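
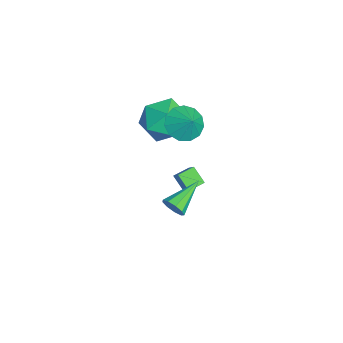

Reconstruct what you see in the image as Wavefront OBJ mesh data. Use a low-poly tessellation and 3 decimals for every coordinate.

v 1.217 1.129 0.063
v 1.556 1.199 0.541
v 0.103 2.331 0.677
v 1.672 1.454 0.252
v 1.575 1.558 -0.126
v 1.311 1.461 -0.416
v 1.003 1.208 -0.481
v 0.795 0.919 -0.291
v 0.785 0.728 0.064
v 0.977 0.724 0.419
v 1.281 0.91 0.607
v -1.703 1.911 2.973
v -0.992 1.612 2.489
v -1.077 2.209 3.707
v -1.064 2.101 2.352
v -1.34 2.529 2.412
v -1.73 2.761 2.65
v -2.112 2.723 2.991
v -2.364 2.427 3.325
v -2.406 1.967 3.548
v -2.224 1.489 3.588
v -1.878 1.145 3.432
v -1.475 1.044 3.131
v -1.145 1.218 2.78
v -3.754 1.653 -2.918
v -3.011 1.791 -2.091
v -4.088 2.392 -2.741
v -3.346 2.53 -1.914
v -3.154 2.07 -3.526
v -2.412 2.208 -2.699
v -3.489 2.809 -3.349
v -2.746 2.947 -2.522
v -4.694 0.887 1.572
v -4.158 1.622 2.415
v -2.982 0.838 0.525
v -2.446 1.573 1.368
v -2.747 0.407 1.665
v -3.806 0.437 2.312
v -3.334 2.023 0.628
v -4.393 2.053 1.275
v -3.318 2.325 1.832
v -2.955 1.326 2.472
v -4.185 1.134 0.468
v -3.822 0.135 1.108
f 2 1 4
f 2 4 3
f 4 1 5
f 4 5 3
f 5 1 6
f 5 6 3
f 6 1 7
f 6 7 3
f 7 1 8
f 7 8 3
f 8 1 9
f 8 9 3
f 9 1 10
f 9 10 3
f 10 1 11
f 10 11 3
f 11 1 2
f 11 2 3
f 13 12 15
f 13 15 14
f 15 12 16
f 15 16 14
f 16 12 17
f 16 17 14
f 17 12 18
f 17 18 14
f 18 12 19
f 18 19 14
f 19 12 20
f 19 20 14
f 20 12 21
f 20 21 14
f 21 12 22
f 21 22 14
f 22 12 23
f 22 23 14
f 23 12 24
f 23 24 14
f 24 12 13
f 24 13 14
f 26 28 25
f 29 26 25
f 25 28 27
f 27 29 25
f 26 32 28
f 30 26 29
f 30 32 26
f 28 32 27
f 31 29 27
f 27 32 31
f 31 30 29
f 32 30 31
f 33 44 38
f 33 38 34
f 33 34 40
f 33 40 43
f 33 43 44
f 34 38 42
f 38 44 37
f 44 43 35
f 43 40 39
f 40 34 41
f 36 42 37
f 36 37 35
f 36 35 39
f 36 39 41
f 36 41 42
f 37 42 38
f 35 37 44
f 39 35 43
f 41 39 40
f 42 41 34



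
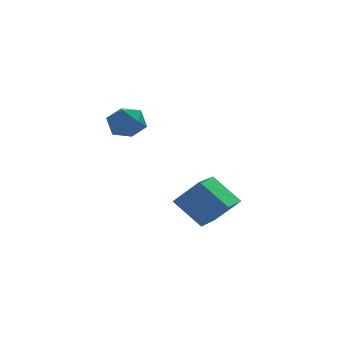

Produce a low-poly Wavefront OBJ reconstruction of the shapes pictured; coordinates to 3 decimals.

v -2.451 2.564 2.323
v -1.712 1.958 2.356
v -2.988 1.842 1.064
v -2.249 1.236 1.097
v -2.927 1.199 1.77
v -2.595 1.646 2.549
v -2.105 2.154 0.871
v -1.773 2.601 1.65
v -1.498 1.704 1.459
v -2.006 1.114 2.014
v -2.694 2.686 1.406
v -3.202 2.096 1.961
v -0.402 1.564 -3.052
v 0.709 1.234 -1.85
v 0.638 3.402 -3.508
v 1.748 3.072 -2.305
v 0.672 0.648 -4.295
v 1.782 0.318 -3.092
v 1.711 2.486 -4.75
v 2.822 2.156 -3.548
f 1 12 6
f 1 6 2
f 1 2 8
f 1 8 11
f 1 11 12
f 2 6 10
f 6 12 5
f 12 11 3
f 11 8 7
f 8 2 9
f 4 10 5
f 4 5 3
f 4 3 7
f 4 7 9
f 4 9 10
f 5 10 6
f 3 5 12
f 7 3 11
f 9 7 8
f 10 9 2
f 14 16 13
f 17 14 13
f 13 16 15
f 15 17 13
f 14 20 16
f 18 14 17
f 18 20 14
f 16 20 15
f 19 17 15
f 15 20 19
f 19 18 17
f 20 18 19



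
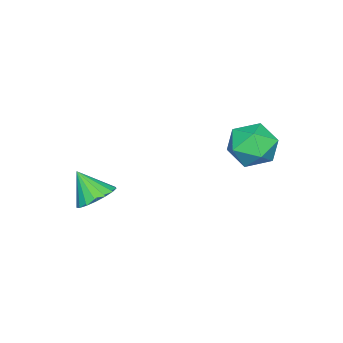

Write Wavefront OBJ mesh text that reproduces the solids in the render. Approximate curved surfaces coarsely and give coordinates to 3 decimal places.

v -3.121 4.716 -0.729
v -2.119 4.545 -1.102
v -3.561 3.075 -1.158
v -2.559 2.904 -1.531
v -2.727 3.028 -0.469
v -2.455 4.043 -0.203
v -3.225 3.577 -2.057
v -2.953 4.592 -1.791
v -2.183 3.841 -1.923
v -1.875 3.502 -0.941
v -3.805 4.118 -1.319
v -3.497 3.779 -0.337
v 1.018 -0.513 -3.176
v 1.626 -0.992 -3.528
v 0.962 -1.387 -2.084
v 1.832 -0.723 -3.302
v 1.852 -0.406 -3.048
v 1.68 -0.114 -2.823
v 1.357 0.087 -2.679
v 0.956 0.15 -2.649
v 0.57 0.062 -2.74
v 0.286 -0.159 -2.931
v 0.17 -0.46 -3.178
v 0.248 -0.774 -3.425
v 0.503 -1.028 -3.614
v 0.876 -1.164 -3.704
v 1.281 -1.151 -3.673
f 1 12 6
f 1 6 2
f 1 2 8
f 1 8 11
f 1 11 12
f 2 6 10
f 6 12 5
f 12 11 3
f 11 8 7
f 8 2 9
f 4 10 5
f 4 5 3
f 4 3 7
f 4 7 9
f 4 9 10
f 5 10 6
f 3 5 12
f 7 3 11
f 9 7 8
f 10 9 2
f 14 13 16
f 14 16 15
f 16 13 17
f 16 17 15
f 17 13 18
f 17 18 15
f 18 13 19
f 18 19 15
f 19 13 20
f 19 20 15
f 20 13 21
f 20 21 15
f 21 13 22
f 21 22 15
f 22 13 23
f 22 23 15
f 23 13 24
f 23 24 15
f 24 13 25
f 24 25 15
f 25 13 26
f 25 26 15
f 26 13 27
f 26 27 15
f 27 13 14
f 27 14 15



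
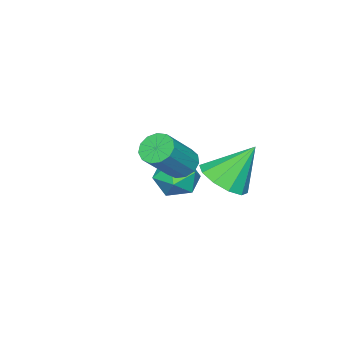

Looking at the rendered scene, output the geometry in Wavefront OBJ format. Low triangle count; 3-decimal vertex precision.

v 2.365 -1.172 0.58
v 2.773 -1.478 0.131
v 4.043 -1.693 1.43
v 3.635 -1.388 1.88
v 2.854 -1.104 0.113
v 4.125 -1.319 1.412
v 2.78 -0.752 0.244
v 4.051 -0.967 1.543
v 2.574 -0.533 0.482
v 3.845 -0.748 1.781
v 2.301 -0.517 0.751
v 3.572 -0.732 2.05
v 2.049 -0.709 0.966
v 3.32 -0.925 2.265
v 1.897 -1.049 1.058
v 3.168 -1.264 2.357
v 1.893 -1.427 0.999
v 3.164 -1.643 2.298
v 2.039 -1.725 0.807
v 3.31 -1.94 2.106
v 2.289 -1.847 0.543
v 3.559 -2.062 1.842
v 2.562 -1.755 0.291
v 3.833 -1.97 1.59
v -0.25 -0.995 -1.513
v 0.574 -0.327 -1.504
v -0.97 -0.125 0.053
v 0.101 -0.06 -1.87
v -0.506 -0.15 -2.1
v -1.015 -0.563 -2.105
v -1.232 -1.14 -1.884
v -1.073 -1.662 -1.521
v -0.6 -1.929 -1.155
v 0.007 -1.839 -0.925
v 0.516 -1.427 -0.92
v 0.732 -0.849 -1.141
v -1.588 -2.707 -2.585
v -0.679 -2.525 -2.927
v -1.081 -4.095 -1.973
v -0.172 -3.913 -2.315
v -0.54 -3.37 -1.576
v -0.853 -2.512 -1.954
v -0.907 -4.108 -2.946
v -1.22 -3.25 -3.324
v -0.258 -3.391 -3.15
v -0.031 -2.935 -2.303
v -1.729 -3.685 -2.597
v -1.502 -3.229 -1.75
f 2 1 5
f 2 5 3
f 3 5 6
f 3 6 4
f 5 1 7
f 5 7 6
f 6 7 8
f 6 8 4
f 7 1 9
f 7 9 8
f 8 9 10
f 8 10 4
f 9 1 11
f 9 11 10
f 10 11 12
f 10 12 4
f 11 1 13
f 11 13 12
f 12 13 14
f 12 14 4
f 13 1 15
f 13 15 14
f 14 15 16
f 14 16 4
f 15 1 17
f 15 17 16
f 16 17 18
f 16 18 4
f 17 1 19
f 17 19 18
f 18 19 20
f 18 20 4
f 19 1 21
f 19 21 20
f 20 21 22
f 20 22 4
f 21 1 23
f 21 23 22
f 22 23 24
f 22 24 4
f 23 1 2
f 23 2 24
f 24 2 3
f 24 3 4
f 26 25 28
f 26 28 27
f 28 25 29
f 28 29 27
f 29 25 30
f 29 30 27
f 30 25 31
f 30 31 27
f 31 25 32
f 31 32 27
f 32 25 33
f 32 33 27
f 33 25 34
f 33 34 27
f 34 25 35
f 34 35 27
f 35 25 36
f 35 36 27
f 36 25 26
f 36 26 27
f 37 48 42
f 37 42 38
f 37 38 44
f 37 44 47
f 37 47 48
f 38 42 46
f 42 48 41
f 48 47 39
f 47 44 43
f 44 38 45
f 40 46 41
f 40 41 39
f 40 39 43
f 40 43 45
f 40 45 46
f 41 46 42
f 39 41 48
f 43 39 47
f 45 43 44
f 46 45 38



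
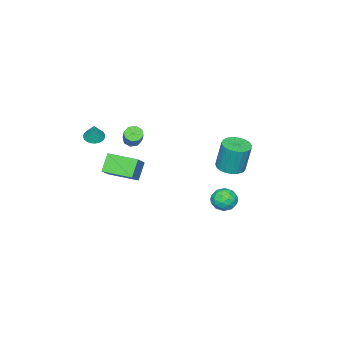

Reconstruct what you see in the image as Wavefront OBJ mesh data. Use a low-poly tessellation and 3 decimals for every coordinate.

v 2.438 -1.954 1.43
v 2.787 -1.833 1.05
v 3.791 -0.964 2.251
v 3.442 -1.086 2.63
v 2.497 -1.552 1.09
v 3.5 -0.683 2.29
v 2.172 -1.507 1.329
v 3.176 -0.638 2.529
v 2.003 -1.725 1.627
v 3.007 -0.856 2.828
v 2.089 -2.076 1.809
v 3.093 -1.207 3.01
v 2.38 -2.357 1.77
v 3.383 -1.488 2.97
v 2.704 -2.402 1.531
v 3.708 -1.533 2.731
v 2.873 -2.184 1.232
v 3.877 -1.315 2.433
v 0.859 3.398 0.417
v 1.266 2.702 0.564
v 1.208 3.045 2.35
v 0.801 3.742 2.203
v 1.52 2.926 0.529
v 1.463 3.27 2.315
v 1.66 3.233 0.474
v 1.602 3.576 2.261
v 1.661 3.568 0.41
v 1.604 3.911 2.196
v 1.524 3.873 0.347
v 1.466 4.216 2.133
v 1.271 4.097 0.296
v 1.214 4.44 2.082
v 0.947 4.2 0.266
v 0.89 4.543 2.052
v 0.608 4.164 0.262
v 0.551 4.507 2.048
v 0.313 3.996 0.285
v 0.255 4.339 2.071
v 0.111 3.724 0.33
v 0.054 4.068 2.117
v 0.039 3.397 0.391
v -0.018 3.74 2.177
v 0.109 3.069 0.456
v 0.051 3.412 2.242
v 0.308 2.799 0.514
v 0.251 3.142 2.301
v 0.602 2.632 0.556
v 0.545 2.975 2.342
v 0.941 2.598 0.573
v 0.884 2.941 2.36
v 3.155 -4.012 1.276
v 3.521 -4.487 1.287
v 3.545 -3.688 2.364
v 3.665 -4.313 1.183
v 3.722 -4.086 1.095
v 3.68 -3.847 1.038
v 3.547 -3.636 1.023
v 3.347 -3.49 1.051
v 3.113 -3.435 1.119
v 2.886 -3.479 1.214
v 2.706 -3.616 1.319
v 2.604 -3.821 1.417
v 2.596 -4.059 1.491
v 2.685 -4.289 1.528
v 2.856 -4.472 1.521
v 3.078 -4.574 1.472
v 3.313 -4.58 1.389
v -1.707 1.844 -3.706
v -1.307 2.08 -4.382
v -0.553 1.52 -3.138
v -0.153 1.756 -3.814
v -0.522 2.314 -3.339
v -1.235 2.515 -3.69
v -0.625 1.085 -3.83
v -1.338 1.286 -4.181
v -0.639 1.612 -4.459
v -0.575 2.371 -4.155
v -1.285 1.229 -3.365
v -1.221 1.988 -3.061
v -1.608 1.991 -4.094
v -0.252 1.609 -3.426
v -0.468 1.937 -3.147
v -0.233 2.076 -3.544
v -1.566 2.246 -3.688
v -1.331 2.385 -4.085
v -0.869 2.522 -3.472
v -0.529 1.215 -3.435
v -0.294 1.354 -3.832
v -1.627 1.524 -3.976
v -1.392 1.663 -4.373
v -0.991 1.078 -4.048
v -0.981 1.854 -4.536
v -0.302 1.663 -4.202
v -0.58 1.269 -4.212
v -0.999 1.387 -4.418
v -0.943 2.3 -4.358
v -0.264 2.11 -4.024
v -0.481 2.438 -3.745
v -0.9 2.556 -3.951
v -0.55 2.025 -4.403
v -1.596 1.49 -3.496
v -0.917 1.3 -3.162
v -0.96 1.044 -3.569
v -1.379 1.162 -3.775
v -1.558 1.937 -3.318
v -0.879 1.746 -2.984
v -0.861 2.213 -3.102
v -1.28 2.331 -3.308
v -1.31 1.575 -3.117
v 1.064 -4.266 -1.482
v 2.511 -3.61 -0.268
v 0.481 -2.627 -1.673
v 1.928 -1.971 -0.459
v 1.832 -4.109 -2.481
v 3.279 -3.453 -1.267
v 1.249 -2.47 -2.672
v 2.696 -1.814 -1.458
f 2 1 5
f 2 5 3
f 3 5 6
f 3 6 4
f 5 1 7
f 5 7 6
f 6 7 8
f 6 8 4
f 7 1 9
f 7 9 8
f 8 9 10
f 8 10 4
f 9 1 11
f 9 11 10
f 10 11 12
f 10 12 4
f 11 1 13
f 11 13 12
f 12 13 14
f 12 14 4
f 13 1 15
f 13 15 14
f 14 15 16
f 14 16 4
f 15 1 17
f 15 17 16
f 16 17 18
f 16 18 4
f 17 1 2
f 17 2 18
f 18 2 3
f 18 3 4
f 20 19 23
f 20 23 21
f 21 23 24
f 21 24 22
f 23 19 25
f 23 25 24
f 24 25 26
f 24 26 22
f 25 19 27
f 25 27 26
f 26 27 28
f 26 28 22
f 27 19 29
f 27 29 28
f 28 29 30
f 28 30 22
f 29 19 31
f 29 31 30
f 30 31 32
f 30 32 22
f 31 19 33
f 31 33 32
f 32 33 34
f 32 34 22
f 33 19 35
f 33 35 34
f 34 35 36
f 34 36 22
f 35 19 37
f 35 37 36
f 36 37 38
f 36 38 22
f 37 19 39
f 37 39 38
f 38 39 40
f 38 40 22
f 39 19 41
f 39 41 40
f 40 41 42
f 40 42 22
f 41 19 43
f 41 43 42
f 42 43 44
f 42 44 22
f 43 19 45
f 43 45 44
f 44 45 46
f 44 46 22
f 45 19 47
f 45 47 46
f 46 47 48
f 46 48 22
f 47 19 49
f 47 49 48
f 48 49 50
f 48 50 22
f 49 19 20
f 49 20 50
f 50 20 21
f 50 21 22
f 52 51 54
f 52 54 53
f 54 51 55
f 54 55 53
f 55 51 56
f 55 56 53
f 56 51 57
f 56 57 53
f 57 51 58
f 57 58 53
f 58 51 59
f 58 59 53
f 59 51 60
f 59 60 53
f 60 51 61
f 60 61 53
f 61 51 62
f 61 62 53
f 62 51 63
f 62 63 53
f 63 51 64
f 63 64 53
f 64 51 65
f 64 65 53
f 65 51 66
f 65 66 53
f 66 51 67
f 66 67 53
f 67 51 52
f 67 52 53
f 68 105 84
f 105 79 108
f 84 108 73
f 105 108 84
f 68 84 80
f 84 73 85
f 80 85 69
f 84 85 80
f 68 80 89
f 80 69 90
f 89 90 75
f 80 90 89
f 68 89 101
f 89 75 104
f 101 104 78
f 89 104 101
f 68 101 105
f 101 78 109
f 105 109 79
f 101 109 105
f 69 85 96
f 85 73 99
f 96 99 77
f 85 99 96
f 73 108 86
f 108 79 107
f 86 107 72
f 108 107 86
f 79 109 106
f 109 78 102
f 106 102 70
f 109 102 106
f 78 104 103
f 104 75 91
f 103 91 74
f 104 91 103
f 75 90 95
f 90 69 92
f 95 92 76
f 90 92 95
f 71 97 83
f 97 77 98
f 83 98 72
f 97 98 83
f 71 83 81
f 83 72 82
f 81 82 70
f 83 82 81
f 71 81 88
f 81 70 87
f 88 87 74
f 81 87 88
f 71 88 93
f 88 74 94
f 93 94 76
f 88 94 93
f 71 93 97
f 93 76 100
f 97 100 77
f 93 100 97
f 72 98 86
f 98 77 99
f 86 99 73
f 98 99 86
f 70 82 106
f 82 72 107
f 106 107 79
f 82 107 106
f 74 87 103
f 87 70 102
f 103 102 78
f 87 102 103
f 76 94 95
f 94 74 91
f 95 91 75
f 94 91 95
f 77 100 96
f 100 76 92
f 96 92 69
f 100 92 96
f 111 113 110
f 114 111 110
f 110 113 112
f 112 114 110
f 111 117 113
f 115 111 114
f 115 117 111
f 113 117 112
f 116 114 112
f 112 117 116
f 116 115 114
f 117 115 116



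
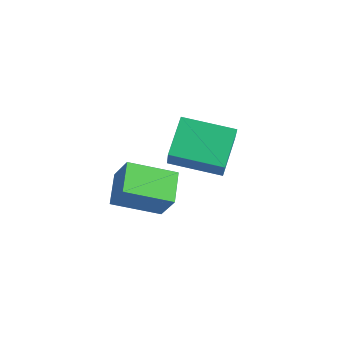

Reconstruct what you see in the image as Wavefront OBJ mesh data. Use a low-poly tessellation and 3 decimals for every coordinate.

v -1.324 0.915 -0.35
v -2.367 -0.434 0.285
v -2.137 1.787 0.167
v -3.18 0.439 0.802
v -0.62 0.901 0.778
v -1.663 -0.447 1.413
v -1.433 1.774 1.295
v -2.476 0.425 1.93
v 0.13 -0.032 4.248
v -0.523 1.078 5.111
v -0.486 0.458 3.151
v -1.14 1.568 4.014
v 1.58 1.072 3.926
v 0.926 2.182 4.789
v 0.963 1.562 2.829
v 0.31 2.672 3.692
f 2 4 1
f 5 2 1
f 1 4 3
f 3 5 1
f 2 8 4
f 6 2 5
f 6 8 2
f 4 8 3
f 7 5 3
f 3 8 7
f 7 6 5
f 8 6 7
f 10 12 9
f 13 10 9
f 9 12 11
f 11 13 9
f 10 16 12
f 14 10 13
f 14 16 10
f 12 16 11
f 15 13 11
f 11 16 15
f 15 14 13
f 16 14 15



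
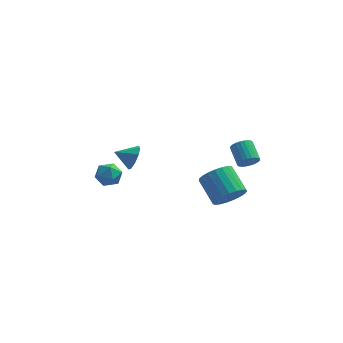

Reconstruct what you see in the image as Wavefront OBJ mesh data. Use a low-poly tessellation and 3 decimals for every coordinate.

v 3.637 1.161 2.1
v 4.158 1.17 2.454
v 3.704 2.169 3.094
v 3.183 2.159 2.74
v 4.223 1.318 2.269
v 3.769 2.317 2.909
v 4.199 1.443 2.058
v 3.745 2.441 2.699
v 4.089 1.524 1.854
v 3.636 2.522 2.494
v 3.91 1.55 1.687
v 3.457 2.548 2.327
v 3.69 1.517 1.583
v 3.237 2.515 2.223
v 3.462 1.429 1.557
v 3.008 2.428 2.198
v 3.26 1.301 1.615
v 2.807 2.3 2.255
v 3.116 1.151 1.746
v 2.662 2.15 2.386
v 3.051 1.003 1.931
v 2.597 2.002 2.571
v 3.075 0.879 2.141
v 2.621 1.877 2.782
v 3.184 0.798 2.346
v 2.731 1.796 2.986
v 3.363 0.772 2.513
v 2.91 1.77 3.153
v 3.583 0.805 2.617
v 3.13 1.803 3.257
v 3.812 0.892 2.642
v 3.358 1.891 3.283
v 4.013 1.02 2.585
v 3.56 2.019 3.225
v 2.768 -0.425 0.432
v 3.114 -0.836 1.263
v 2.278 0.354 2.2
v 1.932 0.765 1.368
v 3.408 -0.561 1.175
v 2.571 0.629 2.112
v 3.59 -0.262 0.959
v 2.754 0.928 1.896
v 3.631 0.009 0.651
v 2.794 1.199 1.588
v 3.522 0.204 0.306
v 2.685 1.394 1.242
v 3.283 0.291 -0.018
v 2.446 1.481 0.919
v 2.955 0.254 -0.264
v 2.119 1.444 0.673
v 2.595 0.1 -0.39
v 1.758 1.29 0.547
v 2.265 -0.145 -0.373
v 1.428 1.044 0.563
v 2.021 -0.439 -0.218
v 1.185 0.751 0.719
v 1.907 -0.73 0.05
v 1.071 0.46 0.987
v 1.942 -0.968 0.384
v 1.105 0.222 1.32
v 2.12 -1.113 0.726
v 1.283 0.077 1.663
v 2.41 -1.138 1.017
v 1.573 0.052 1.954
v 2.761 -1.04 1.207
v 1.925 0.15 2.144
v -4.464 2.408 0.387
v -3.706 2.748 0.353
v -4.134 1.572 -0.613
v -3.376 1.912 -0.647
v -3.596 1.453 0.009
v -3.8 1.969 0.627
v -4.04 2.351 -0.887
v -4.244 2.867 -0.269
v -3.444 2.713 -0.435
v -3.17 2.158 0.119
v -4.67 2.162 -0.379
v -4.396 1.607 0.175
v -2.663 3.379 0.442
v -2.362 2.909 1.07
v -3.737 3.301 0.898
v -2.341 3.465 1.213
v -2.471 3.981 0.995
v -2.69 4.215 0.518
v -2.897 4.057 0.005
v -2.994 3.582 -0.303
v -2.936 3.012 -0.263
v -2.75 2.613 0.107
v -2.524 2.573 0.633
f 2 1 5
f 2 5 3
f 3 5 6
f 3 6 4
f 5 1 7
f 5 7 6
f 6 7 8
f 6 8 4
f 7 1 9
f 7 9 8
f 8 9 10
f 8 10 4
f 9 1 11
f 9 11 10
f 10 11 12
f 10 12 4
f 11 1 13
f 11 13 12
f 12 13 14
f 12 14 4
f 13 1 15
f 13 15 14
f 14 15 16
f 14 16 4
f 15 1 17
f 15 17 16
f 16 17 18
f 16 18 4
f 17 1 19
f 17 19 18
f 18 19 20
f 18 20 4
f 19 1 21
f 19 21 20
f 20 21 22
f 20 22 4
f 21 1 23
f 21 23 22
f 22 23 24
f 22 24 4
f 23 1 25
f 23 25 24
f 24 25 26
f 24 26 4
f 25 1 27
f 25 27 26
f 26 27 28
f 26 28 4
f 27 1 29
f 27 29 28
f 28 29 30
f 28 30 4
f 29 1 31
f 29 31 30
f 30 31 32
f 30 32 4
f 31 1 33
f 31 33 32
f 32 33 34
f 32 34 4
f 33 1 2
f 33 2 34
f 34 2 3
f 34 3 4
f 36 35 39
f 36 39 37
f 37 39 40
f 37 40 38
f 39 35 41
f 39 41 40
f 40 41 42
f 40 42 38
f 41 35 43
f 41 43 42
f 42 43 44
f 42 44 38
f 43 35 45
f 43 45 44
f 44 45 46
f 44 46 38
f 45 35 47
f 45 47 46
f 46 47 48
f 46 48 38
f 47 35 49
f 47 49 48
f 48 49 50
f 48 50 38
f 49 35 51
f 49 51 50
f 50 51 52
f 50 52 38
f 51 35 53
f 51 53 52
f 52 53 54
f 52 54 38
f 53 35 55
f 53 55 54
f 54 55 56
f 54 56 38
f 55 35 57
f 55 57 56
f 56 57 58
f 56 58 38
f 57 35 59
f 57 59 58
f 58 59 60
f 58 60 38
f 59 35 61
f 59 61 60
f 60 61 62
f 60 62 38
f 61 35 63
f 61 63 62
f 62 63 64
f 62 64 38
f 63 35 65
f 63 65 64
f 64 65 66
f 64 66 38
f 65 35 36
f 65 36 66
f 66 36 37
f 66 37 38
f 67 78 72
f 67 72 68
f 67 68 74
f 67 74 77
f 67 77 78
f 68 72 76
f 72 78 71
f 78 77 69
f 77 74 73
f 74 68 75
f 70 76 71
f 70 71 69
f 70 69 73
f 70 73 75
f 70 75 76
f 71 76 72
f 69 71 78
f 73 69 77
f 75 73 74
f 76 75 68
f 80 79 82
f 80 82 81
f 82 79 83
f 82 83 81
f 83 79 84
f 83 84 81
f 84 79 85
f 84 85 81
f 85 79 86
f 85 86 81
f 86 79 87
f 86 87 81
f 87 79 88
f 87 88 81
f 88 79 89
f 88 89 81
f 89 79 80
f 89 80 81



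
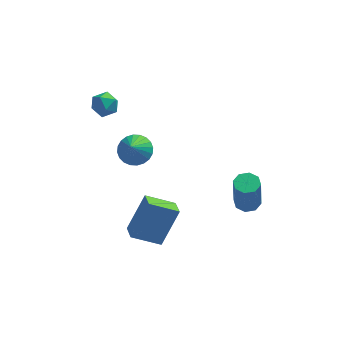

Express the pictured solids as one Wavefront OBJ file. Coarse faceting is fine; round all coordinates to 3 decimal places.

v 2.755 -0.188 0.144
v 3.078 -0.688 0.069
v 3.007 -0.993 1.801
v 2.685 -0.492 1.876
v 3.341 -0.319 0.145
v 3.27 -0.624 1.877
v 3.261 0.127 0.22
v 3.19 -0.178 1.952
v 2.885 0.388 0.251
v 2.814 0.084 1.983
v 2.433 0.313 0.219
v 2.362 0.008 1.951
v 2.17 -0.056 0.143
v 2.099 -0.361 1.875
v 2.25 -0.502 0.068
v 2.179 -0.807 1.8
v 2.626 -0.764 0.037
v 2.555 -1.068 1.769
v -0.948 -1.498 -1.51
v -2.256 -1.537 -0.863
v -1.111 -0.68 -1.791
v -2.419 -0.719 -1.143
v -0.161 -0.781 0.123
v -1.469 -0.82 0.771
v -0.324 0.037 -0.157
v -1.632 -0.002 0.49
v -3.82 3.464 3.199
v -3.405 3.977 3.414
v -3.275 2.743 3.866
v -2.86 3.256 4.081
v -3.53 3.253 4.263
v -3.866 3.698 3.851
v -2.814 3.022 3.429
v -3.15 3.467 3.017
v -2.783 3.704 3.556
v -3.225 3.846 4.072
v -3.455 2.874 3.208
v -3.897 3.016 3.724
v -2.055 3.279 0.336
v -1.352 3.533 0.648
v -2.245 2.541 1.364
v -1.552 3.747 0.765
v -1.829 3.891 0.816
v -2.141 3.941 0.794
v -2.439 3.89 0.702
v -2.678 3.746 0.555
v -2.823 3.531 0.374
v -2.851 3.278 0.187
v -2.757 3.024 0.023
v -2.557 2.81 -0.093
v -2.28 2.666 -0.145
v -1.969 2.616 -0.123
v -1.67 2.667 -0.031
v -1.431 2.811 0.116
v -1.286 3.026 0.297
v -1.258 3.279 0.484
f 2 1 5
f 2 5 3
f 3 5 6
f 3 6 4
f 5 1 7
f 5 7 6
f 6 7 8
f 6 8 4
f 7 1 9
f 7 9 8
f 8 9 10
f 8 10 4
f 9 1 11
f 9 11 10
f 10 11 12
f 10 12 4
f 11 1 13
f 11 13 12
f 12 13 14
f 12 14 4
f 13 1 15
f 13 15 14
f 14 15 16
f 14 16 4
f 15 1 17
f 15 17 16
f 16 17 18
f 16 18 4
f 17 1 2
f 17 2 18
f 18 2 3
f 18 3 4
f 20 22 19
f 23 20 19
f 19 22 21
f 21 23 19
f 20 26 22
f 24 20 23
f 24 26 20
f 22 26 21
f 25 23 21
f 21 26 25
f 25 24 23
f 26 24 25
f 27 38 32
f 27 32 28
f 27 28 34
f 27 34 37
f 27 37 38
f 28 32 36
f 32 38 31
f 38 37 29
f 37 34 33
f 34 28 35
f 30 36 31
f 30 31 29
f 30 29 33
f 30 33 35
f 30 35 36
f 31 36 32
f 29 31 38
f 33 29 37
f 35 33 34
f 36 35 28
f 40 39 42
f 40 42 41
f 42 39 43
f 42 43 41
f 43 39 44
f 43 44 41
f 44 39 45
f 44 45 41
f 45 39 46
f 45 46 41
f 46 39 47
f 46 47 41
f 47 39 48
f 47 48 41
f 48 39 49
f 48 49 41
f 49 39 50
f 49 50 41
f 50 39 51
f 50 51 41
f 51 39 52
f 51 52 41
f 52 39 53
f 52 53 41
f 53 39 54
f 53 54 41
f 54 39 55
f 54 55 41
f 55 39 56
f 55 56 41
f 56 39 40
f 56 40 41



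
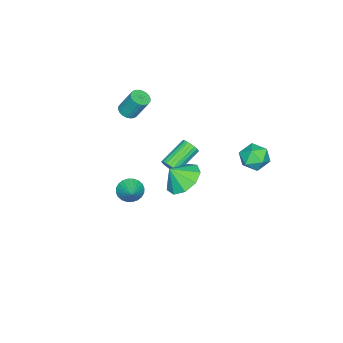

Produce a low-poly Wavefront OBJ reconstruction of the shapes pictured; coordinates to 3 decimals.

v -0.877 -2.644 -4.301
v -0.607 -2.362 -4.976
v 0.077 -1.976 -3.639
v -0.81 -2.149 -4.899
v -1.023 -2.01 -4.731
v -1.214 -1.969 -4.498
v -1.353 -2.03 -4.235
v -1.421 -2.185 -3.981
v -1.405 -2.41 -3.777
v -1.309 -2.67 -3.652
v -1.147 -2.927 -3.626
v -0.945 -3.14 -3.703
v -0.732 -3.278 -3.87
v -0.541 -3.32 -4.104
v -0.401 -3.259 -4.367
v -0.334 -3.104 -4.62
v -0.349 -2.879 -4.825
v -0.445 -2.619 -4.95
v 1.618 1.11 1.294
v 1.899 1.289 1.706
v 0.443 1.748 2.499
v 0.162 1.57 2.086
v 1.886 1.468 1.579
v 0.43 1.927 2.371
v 1.827 1.585 1.402
v 0.371 2.045 2.194
v 1.731 1.62 1.206
v 0.276 2.08 1.999
v 1.616 1.567 1.026
v 0.161 2.027 1.818
v 1.502 1.435 0.892
v 0.046 1.895 1.684
v 1.407 1.247 0.827
v -0.049 1.707 1.62
v 1.349 1.035 0.843
v -0.107 1.495 1.636
v 1.337 0.836 0.937
v -0.118 1.296 1.73
v 1.374 0.685 1.093
v -0.082 1.144 1.885
v 1.453 0.607 1.283
v -0.003 1.066 2.076
v 1.561 0.616 1.476
v 0.105 1.075 2.268
v 1.678 0.71 1.636
v 0.222 1.17 2.429
v 1.785 0.874 1.738
v 0.329 1.334 2.53
v 1.863 1.079 1.763
v 0.407 1.538 2.555
v 2.767 2.518 1.838
v 3.357 1.898 1.163
v 3.173 1.942 2.722
v 3.752 2.496 1.372
v 3.686 3.103 1.798
v 3.19 3.437 2.244
v 2.496 3.341 2.5
v 1.929 2.86 2.446
v 1.754 2.219 2.108
v 2.053 1.718 1.644
v 2.686 1.591 1.271
v -4.534 3.525 -1.081
v -4.003 3.952 -0.439
v -3.297 2.888 -1.681
v -2.766 3.315 -1.039
v -3.35 2.629 -0.783
v -4.114 3.023 -0.413
v -3.186 3.817 -1.707
v -3.95 4.211 -1.337
v -3.17 4.132 -0.826
v -3.271 3.398 -0.255
v -4.029 3.442 -1.865
v -4.13 2.708 -1.294
v -1.156 -2.849 2.191
v -0.606 -2.678 2.124
v -0.674 -1.939 3.463
v -1.224 -2.111 3.529
v -0.717 -2.508 2.025
v -0.786 -1.769 3.363
v -0.896 -2.39 1.951
v -0.964 -1.651 3.289
v -1.114 -2.342 1.913
v -1.182 -1.603 3.251
v -1.338 -2.371 1.918
v -1.406 -1.633 3.256
v -1.535 -2.473 1.964
v -1.603 -1.735 3.302
v -1.674 -2.632 2.045
v -1.742 -1.894 3.383
v -1.734 -2.825 2.148
v -1.802 -2.086 3.486
v -1.706 -3.021 2.257
v -1.774 -2.282 3.596
v -1.594 -3.191 2.357
v -1.663 -2.452 3.695
v -1.416 -3.309 2.431
v -1.484 -2.57 3.769
v -1.198 -3.357 2.469
v -1.266 -2.618 3.807
v -0.974 -3.327 2.464
v -1.042 -2.589 3.802
v -0.777 -3.225 2.418
v -0.845 -2.487 3.756
v -0.638 -3.066 2.337
v -0.706 -2.328 3.675
v -0.578 -2.874 2.234
v -0.646 -2.135 3.572
f 2 1 4
f 2 4 3
f 4 1 5
f 4 5 3
f 5 1 6
f 5 6 3
f 6 1 7
f 6 7 3
f 7 1 8
f 7 8 3
f 8 1 9
f 8 9 3
f 9 1 10
f 9 10 3
f 10 1 11
f 10 11 3
f 11 1 12
f 11 12 3
f 12 1 13
f 12 13 3
f 13 1 14
f 13 14 3
f 14 1 15
f 14 15 3
f 15 1 16
f 15 16 3
f 16 1 17
f 16 17 3
f 17 1 18
f 17 18 3
f 18 1 2
f 18 2 3
f 20 19 23
f 20 23 21
f 21 23 24
f 21 24 22
f 23 19 25
f 23 25 24
f 24 25 26
f 24 26 22
f 25 19 27
f 25 27 26
f 26 27 28
f 26 28 22
f 27 19 29
f 27 29 28
f 28 29 30
f 28 30 22
f 29 19 31
f 29 31 30
f 30 31 32
f 30 32 22
f 31 19 33
f 31 33 32
f 32 33 34
f 32 34 22
f 33 19 35
f 33 35 34
f 34 35 36
f 34 36 22
f 35 19 37
f 35 37 36
f 36 37 38
f 36 38 22
f 37 19 39
f 37 39 38
f 38 39 40
f 38 40 22
f 39 19 41
f 39 41 40
f 40 41 42
f 40 42 22
f 41 19 43
f 41 43 42
f 42 43 44
f 42 44 22
f 43 19 45
f 43 45 44
f 44 45 46
f 44 46 22
f 45 19 47
f 45 47 46
f 46 47 48
f 46 48 22
f 47 19 49
f 47 49 48
f 48 49 50
f 48 50 22
f 49 19 20
f 49 20 50
f 50 20 21
f 50 21 22
f 52 51 54
f 52 54 53
f 54 51 55
f 54 55 53
f 55 51 56
f 55 56 53
f 56 51 57
f 56 57 53
f 57 51 58
f 57 58 53
f 58 51 59
f 58 59 53
f 59 51 60
f 59 60 53
f 60 51 61
f 60 61 53
f 61 51 52
f 61 52 53
f 62 73 67
f 62 67 63
f 62 63 69
f 62 69 72
f 62 72 73
f 63 67 71
f 67 73 66
f 73 72 64
f 72 69 68
f 69 63 70
f 65 71 66
f 65 66 64
f 65 64 68
f 65 68 70
f 65 70 71
f 66 71 67
f 64 66 73
f 68 64 72
f 70 68 69
f 71 70 63
f 75 74 78
f 75 78 76
f 76 78 79
f 76 79 77
f 78 74 80
f 78 80 79
f 79 80 81
f 79 81 77
f 80 74 82
f 80 82 81
f 81 82 83
f 81 83 77
f 82 74 84
f 82 84 83
f 83 84 85
f 83 85 77
f 84 74 86
f 84 86 85
f 85 86 87
f 85 87 77
f 86 74 88
f 86 88 87
f 87 88 89
f 87 89 77
f 88 74 90
f 88 90 89
f 89 90 91
f 89 91 77
f 90 74 92
f 90 92 91
f 91 92 93
f 91 93 77
f 92 74 94
f 92 94 93
f 93 94 95
f 93 95 77
f 94 74 96
f 94 96 95
f 95 96 97
f 95 97 77
f 96 74 98
f 96 98 97
f 97 98 99
f 97 99 77
f 98 74 100
f 98 100 99
f 99 100 101
f 99 101 77
f 100 74 102
f 100 102 101
f 101 102 103
f 101 103 77
f 102 74 104
f 102 104 103
f 103 104 105
f 103 105 77
f 104 74 106
f 104 106 105
f 105 106 107
f 105 107 77
f 106 74 75
f 106 75 107
f 107 75 76
f 107 76 77



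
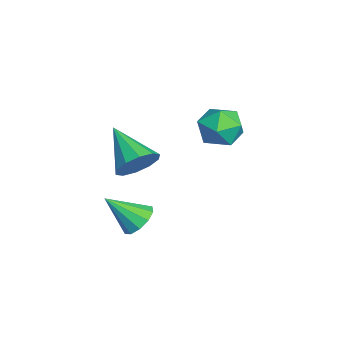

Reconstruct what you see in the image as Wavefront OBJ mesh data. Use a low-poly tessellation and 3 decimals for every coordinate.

v 2.26 -3.156 1.262
v 3.005 -3.15 1.349
v 2.14 -4.324 2.378
v 2.824 -2.846 1.647
v 2.427 -2.66 1.799
v 1.967 -2.664 1.745
v 1.619 -2.855 1.507
v 1.515 -3.162 1.175
v 1.697 -3.467 0.876
v 2.094 -3.652 0.725
v 2.554 -3.649 0.778
v 2.902 -3.457 1.017
v -1.469 -2.993 1.623
v -0.951 -2.946 2.394
v -2.991 -3.827 2.697
v -1.25 -2.457 2.35
v -1.633 -2.173 2.028
v -1.953 -2.202 1.552
v -2.088 -2.534 1.103
v -1.988 -3.041 0.852
v -1.689 -3.53 0.896
v -1.306 -3.814 1.217
v -0.986 -3.785 1.694
v -0.85 -3.453 2.143
v -2.092 0.933 2.794
v -1.468 0.791 3.575
v -2.492 -0.651 2.825
v -1.868 -0.793 3.606
v -2.713 -0.255 3.727
v -2.467 0.723 3.708
v -1.493 -0.583 2.692
v -1.247 0.395 2.673
v -1.098 -0.146 3.512
v -1.852 0.056 4.151
v -2.108 0.084 2.249
v -2.862 0.286 2.888
f 2 1 4
f 2 4 3
f 4 1 5
f 4 5 3
f 5 1 6
f 5 6 3
f 6 1 7
f 6 7 3
f 7 1 8
f 7 8 3
f 8 1 9
f 8 9 3
f 9 1 10
f 9 10 3
f 10 1 11
f 10 11 3
f 11 1 12
f 11 12 3
f 12 1 2
f 12 2 3
f 14 13 16
f 14 16 15
f 16 13 17
f 16 17 15
f 17 13 18
f 17 18 15
f 18 13 19
f 18 19 15
f 19 13 20
f 19 20 15
f 20 13 21
f 20 21 15
f 21 13 22
f 21 22 15
f 22 13 23
f 22 23 15
f 23 13 24
f 23 24 15
f 24 13 14
f 24 14 15
f 25 36 30
f 25 30 26
f 25 26 32
f 25 32 35
f 25 35 36
f 26 30 34
f 30 36 29
f 36 35 27
f 35 32 31
f 32 26 33
f 28 34 29
f 28 29 27
f 28 27 31
f 28 31 33
f 28 33 34
f 29 34 30
f 27 29 36
f 31 27 35
f 33 31 32
f 34 33 26



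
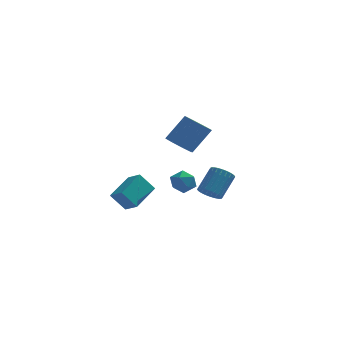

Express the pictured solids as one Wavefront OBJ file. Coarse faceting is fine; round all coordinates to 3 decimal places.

v 2.939 0.135 -1.027
v 3.686 -0.057 -1.272
v 4.389 1.052 0.002
v 3.641 1.245 0.247
v 3.624 0.192 -1.455
v 4.327 1.302 -0.181
v 3.457 0.433 -1.573
v 4.16 1.543 -0.299
v 3.211 0.629 -1.608
v 3.914 1.739 -0.334
v 2.924 0.75 -1.554
v 3.627 1.86 -0.28
v 2.639 0.777 -1.421
v 3.342 1.886 -0.147
v 2.4 0.706 -1.227
v 3.102 1.816 0.047
v 2.242 0.548 -1.003
v 2.945 1.658 0.271
v 2.191 0.328 -0.782
v 2.894 1.437 0.492
v 2.253 0.078 -0.599
v 2.956 1.188 0.675
v 2.42 -0.163 -0.481
v 3.123 0.947 0.793
v 2.666 -0.359 -0.446
v 3.369 0.751 0.828
v 2.953 -0.48 -0.5
v 3.656 0.63 0.774
v 3.238 -0.506 -0.633
v 3.941 0.603 0.641
v 3.478 -0.436 -0.827
v 4.18 0.674 0.447
v 3.635 -0.278 -1.051
v 4.338 0.832 0.223
v 1.13 -0.4 0.594
v 1.634 -0.583 -0.109
v 1.306 -1.737 1.069
v 1.81 -1.92 0.366
v 2.105 -1.367 0.989
v 1.996 -0.542 0.696
v 0.944 -1.778 0.264
v 0.835 -0.953 -0.029
v 1.519 -1.435 -0.312
v 2.236 -1.181 0.136
v 0.704 -1.139 0.824
v 1.421 -0.885 1.272
v 0.9 3.606 1.43
v 1.675 3.011 1.139
v 2.796 3.678 2.759
v 2.02 4.274 3.05
v 1.71 3.723 0.821
v 2.831 4.391 2.442
v 1.27 4.367 0.86
v 2.391 5.034 2.481
v 0.614 4.565 1.233
v 1.734 5.233 2.853
v 0.124 4.202 1.721
v 1.245 4.869 3.341
v 0.089 3.489 2.038
v 1.21 4.157 3.659
v 0.529 2.846 1.999
v 1.65 3.513 3.62
v 1.186 2.647 1.627
v 2.306 3.315 3.247
v -1.765 -4.585 1.036
v -0.876 -3 1.797
v -2.484 -3.921 0.493
v -1.596 -2.336 1.254
v -0.904 -4.544 -0.054
v -0.016 -2.959 0.707
v -1.624 -3.88 -0.597
v -0.735 -2.295 0.164
f 2 1 5
f 2 5 3
f 3 5 6
f 3 6 4
f 5 1 7
f 5 7 6
f 6 7 8
f 6 8 4
f 7 1 9
f 7 9 8
f 8 9 10
f 8 10 4
f 9 1 11
f 9 11 10
f 10 11 12
f 10 12 4
f 11 1 13
f 11 13 12
f 12 13 14
f 12 14 4
f 13 1 15
f 13 15 14
f 14 15 16
f 14 16 4
f 15 1 17
f 15 17 16
f 16 17 18
f 16 18 4
f 17 1 19
f 17 19 18
f 18 19 20
f 18 20 4
f 19 1 21
f 19 21 20
f 20 21 22
f 20 22 4
f 21 1 23
f 21 23 22
f 22 23 24
f 22 24 4
f 23 1 25
f 23 25 24
f 24 25 26
f 24 26 4
f 25 1 27
f 25 27 26
f 26 27 28
f 26 28 4
f 27 1 29
f 27 29 28
f 28 29 30
f 28 30 4
f 29 1 31
f 29 31 30
f 30 31 32
f 30 32 4
f 31 1 33
f 31 33 32
f 32 33 34
f 32 34 4
f 33 1 2
f 33 2 34
f 34 2 3
f 34 3 4
f 35 46 40
f 35 40 36
f 35 36 42
f 35 42 45
f 35 45 46
f 36 40 44
f 40 46 39
f 46 45 37
f 45 42 41
f 42 36 43
f 38 44 39
f 38 39 37
f 38 37 41
f 38 41 43
f 38 43 44
f 39 44 40
f 37 39 46
f 41 37 45
f 43 41 42
f 44 43 36
f 48 47 51
f 48 51 49
f 49 51 52
f 49 52 50
f 51 47 53
f 51 53 52
f 52 53 54
f 52 54 50
f 53 47 55
f 53 55 54
f 54 55 56
f 54 56 50
f 55 47 57
f 55 57 56
f 56 57 58
f 56 58 50
f 57 47 59
f 57 59 58
f 58 59 60
f 58 60 50
f 59 47 61
f 59 61 60
f 60 61 62
f 60 62 50
f 61 47 63
f 61 63 62
f 62 63 64
f 62 64 50
f 63 47 48
f 63 48 64
f 64 48 49
f 64 49 50
f 66 68 65
f 69 66 65
f 65 68 67
f 67 69 65
f 66 72 68
f 70 66 69
f 70 72 66
f 68 72 67
f 71 69 67
f 67 72 71
f 71 70 69
f 72 70 71



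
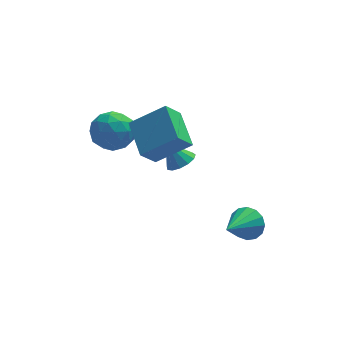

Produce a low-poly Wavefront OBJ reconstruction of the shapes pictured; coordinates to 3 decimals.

v 3.31 -0.342 -2.82
v 3.998 -0.529 -2.223
v 2.09 -1.698 -1.84
v 3.754 -0.166 -2.022
v 3.392 0.151 -2.035
v 3.007 0.335 -2.258
v 2.704 0.338 -2.632
v 2.562 0.159 -3.056
v 2.622 -0.154 -3.417
v 2.865 -0.518 -3.617
v 3.228 -0.834 -3.604
v 3.612 -1.019 -3.381
v 3.916 -1.022 -3.007
v 4.057 -0.843 -2.583
v -3.547 2.874 2.729
v -2.523 3.204 3.154
v -2.677 1.876 1.406
v -1.653 2.206 1.831
v -2.325 1.486 2.437
v -2.863 2.103 3.255
v -2.337 2.977 1.305
v -2.875 3.594 2.123
v -1.775 3.268 2.274
v -1.768 2.347 2.973
v -3.432 2.733 1.587
v -3.425 1.812 2.286
v -3.112 3.126 3.057
v -2.088 1.954 1.503
v -2.484 1.53 1.859
v -1.882 1.725 2.109
v -3.312 2.479 3.117
v -2.71 2.673 3.366
v -2.593 1.664 2.945
v -2.49 2.407 1.194
v -1.888 2.601 1.443
v -3.318 3.355 2.451
v -2.716 3.55 2.701
v -2.607 3.416 1.615
v -2.07 3.358 2.79
v -1.558 2.772 2.013
v -1.96 3.225 1.704
v -2.277 3.587 2.184
v -2.066 2.817 3.201
v -1.554 2.23 2.424
v -1.95 1.807 2.78
v -2.266 2.17 3.26
v -1.626 2.854 2.684
v -3.646 2.85 2.136
v -3.134 2.263 1.359
v -2.934 2.91 1.3
v -3.25 3.273 1.78
v -3.642 2.308 2.547
v -3.13 1.722 1.77
v -2.923 1.493 2.376
v -3.24 1.855 2.856
v -3.574 2.226 1.876
v -0.822 0.814 1.275
v -1.583 0.332 2.294
v -1.116 2.761 1.978
v -1.877 2.278 2.996
v 0.877 0.642 2.464
v 0.116 0.159 3.482
v 0.583 2.588 3.166
v -0.178 2.106 4.185
v 0.774 3.7 -1.44
v 1.347 3.346 -0.99
v 0.106 4.12 -0.26
v 1.487 3.774 -1.063
v 1.401 4.179 -1.256
v 1.116 4.431 -1.507
v 0.722 4.452 -1.737
v 0.345 4.234 -1.873
v 0.104 3.846 -1.871
v 0.076 3.412 -1.733
v 0.269 3.07 -1.502
v 0.623 2.927 -1.251
v 1.025 3.03 -1.06
f 2 1 4
f 2 4 3
f 4 1 5
f 4 5 3
f 5 1 6
f 5 6 3
f 6 1 7
f 6 7 3
f 7 1 8
f 7 8 3
f 8 1 9
f 8 9 3
f 9 1 10
f 9 10 3
f 10 1 11
f 10 11 3
f 11 1 12
f 11 12 3
f 12 1 13
f 12 13 3
f 13 1 14
f 13 14 3
f 14 1 2
f 14 2 3
f 15 52 31
f 52 26 55
f 31 55 20
f 52 55 31
f 15 31 27
f 31 20 32
f 27 32 16
f 31 32 27
f 15 27 36
f 27 16 37
f 36 37 22
f 27 37 36
f 15 36 48
f 36 22 51
f 48 51 25
f 36 51 48
f 15 48 52
f 48 25 56
f 52 56 26
f 48 56 52
f 16 32 43
f 32 20 46
f 43 46 24
f 32 46 43
f 20 55 33
f 55 26 54
f 33 54 19
f 55 54 33
f 26 56 53
f 56 25 49
f 53 49 17
f 56 49 53
f 25 51 50
f 51 22 38
f 50 38 21
f 51 38 50
f 22 37 42
f 37 16 39
f 42 39 23
f 37 39 42
f 18 44 30
f 44 24 45
f 30 45 19
f 44 45 30
f 18 30 28
f 30 19 29
f 28 29 17
f 30 29 28
f 18 28 35
f 28 17 34
f 35 34 21
f 28 34 35
f 18 35 40
f 35 21 41
f 40 41 23
f 35 41 40
f 18 40 44
f 40 23 47
f 44 47 24
f 40 47 44
f 19 45 33
f 45 24 46
f 33 46 20
f 45 46 33
f 17 29 53
f 29 19 54
f 53 54 26
f 29 54 53
f 21 34 50
f 34 17 49
f 50 49 25
f 34 49 50
f 23 41 42
f 41 21 38
f 42 38 22
f 41 38 42
f 24 47 43
f 47 23 39
f 43 39 16
f 47 39 43
f 58 60 57
f 61 58 57
f 57 60 59
f 59 61 57
f 58 64 60
f 62 58 61
f 62 64 58
f 60 64 59
f 63 61 59
f 59 64 63
f 63 62 61
f 64 62 63
f 66 65 68
f 66 68 67
f 68 65 69
f 68 69 67
f 69 65 70
f 69 70 67
f 70 65 71
f 70 71 67
f 71 65 72
f 71 72 67
f 72 65 73
f 72 73 67
f 73 65 74
f 73 74 67
f 74 65 75
f 74 75 67
f 75 65 76
f 75 76 67
f 76 65 77
f 76 77 67
f 77 65 66
f 77 66 67



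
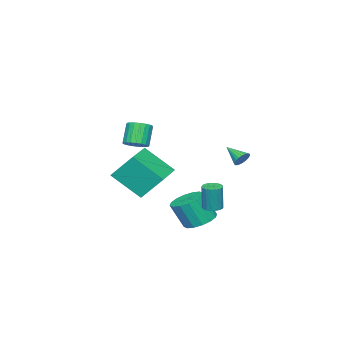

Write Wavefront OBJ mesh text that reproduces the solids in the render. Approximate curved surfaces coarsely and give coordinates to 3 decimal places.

v 1.135 1.785 -4.38
v 1.844 2.385 -4.328
v 2.234 1.794 -2.848
v 1.525 1.195 -2.9
v 1.469 2.618 -4.136
v 1.86 2.028 -2.656
v 1.005 2.628 -4.009
v 1.395 2.038 -2.53
v 0.575 2.412 -3.982
v 0.966 1.822 -2.502
v 0.296 2.028 -4.061
v 0.686 1.438 -2.582
v 0.241 1.579 -4.226
v 0.632 0.989 -2.746
v 0.426 1.186 -4.432
v 0.816 0.595 -2.952
v 0.8 0.952 -4.624
v 1.191 0.362 -3.144
v 1.265 0.942 -4.75
v 1.655 0.352 -3.271
v 1.694 1.158 -4.778
v 2.085 0.568 -3.298
v 1.974 1.542 -4.698
v 2.364 0.952 -3.219
v 2.028 1.991 -4.534
v 2.419 1.401 -3.054
v 4.038 -0.113 1.326
v 4.513 -0.532 1.514
v 3.896 -0.726 2.641
v 3.422 -0.307 2.454
v 4.608 -0.292 1.607
v 3.991 -0.486 2.735
v 4.605 -0.021 1.652
v 3.988 -0.215 2.78
v 4.504 0.234 1.64
v 3.887 0.04 2.768
v 4.322 0.429 1.575
v 3.705 0.235 2.702
v 4.091 0.53 1.466
v 3.475 0.336 2.594
v 3.852 0.52 1.333
v 3.235 0.326 2.461
v 3.644 0.401 1.199
v 3.027 0.207 2.327
v 3.505 0.193 1.087
v 2.888 -0.002 2.214
v 3.458 -0.068 1.016
v 2.841 -0.263 2.144
v 3.511 -0.337 0.999
v 2.894 -0.531 2.127
v 3.655 -0.567 1.038
v 3.039 -0.761 2.166
v 3.866 -0.718 1.128
v 3.249 -0.913 2.255
v 4.107 -0.765 1.251
v 3.49 -0.959 2.379
v 4.336 -0.699 1.388
v 3.719 -0.893 2.515
v -0.731 -2.424 -3.555
v -0.252 -4.001 -2.144
v -1.097 -1.278 -2.15
v -0.618 -2.855 -0.739
v 1.198 -1.825 -3.541
v 1.677 -3.402 -2.13
v 0.832 -0.679 -2.136
v 1.311 -2.256 -0.725
v 3.33 3.935 -2.278
v 3.8 4.154 -2.316
v 3.9 4.185 -0.879
v 3.43 3.965 -0.842
v 3.644 4.348 -2.309
v 3.744 4.379 -0.873
v 3.416 4.447 -2.295
v 3.516 4.478 -0.859
v 3.169 4.429 -2.277
v 3.268 4.46 -0.841
v 2.958 4.297 -2.26
v 3.058 4.328 -0.824
v 2.833 4.083 -2.247
v 2.933 4.114 -0.81
v 2.821 3.834 -2.241
v 2.921 3.865 -0.804
v 2.926 3.609 -2.243
v 3.026 3.639 -0.807
v 3.124 3.458 -2.254
v 3.224 3.489 -0.817
v 3.369 3.416 -2.27
v 3.469 3.447 -0.833
v 3.605 3.493 -2.288
v 3.705 3.524 -0.852
v 3.778 3.671 -2.304
v 3.878 3.702 -0.867
v 3.848 3.91 -2.314
v 3.948 3.941 -0.877
v -2.016 2.271 -0.959
v -1.561 2.359 -0.702
v -2.164 1.229 -0.341
v -1.708 2.458 -0.571
v -1.908 2.524 -0.507
v -2.127 2.547 -0.521
v -2.327 2.522 -0.611
v -2.473 2.453 -0.761
v -2.54 2.353 -0.946
v -2.516 2.238 -1.133
v -2.406 2.13 -1.29
v -2.229 2.045 -1.389
v -2.015 2 -1.415
v -1.801 2.001 -1.362
v -1.624 2.049 -1.239
v -1.515 2.135 -1.068
v -1.493 2.245 -0.878
f 2 1 5
f 2 5 3
f 3 5 6
f 3 6 4
f 5 1 7
f 5 7 6
f 6 7 8
f 6 8 4
f 7 1 9
f 7 9 8
f 8 9 10
f 8 10 4
f 9 1 11
f 9 11 10
f 10 11 12
f 10 12 4
f 11 1 13
f 11 13 12
f 12 13 14
f 12 14 4
f 13 1 15
f 13 15 14
f 14 15 16
f 14 16 4
f 15 1 17
f 15 17 16
f 16 17 18
f 16 18 4
f 17 1 19
f 17 19 18
f 18 19 20
f 18 20 4
f 19 1 21
f 19 21 20
f 20 21 22
f 20 22 4
f 21 1 23
f 21 23 22
f 22 23 24
f 22 24 4
f 23 1 25
f 23 25 24
f 24 25 26
f 24 26 4
f 25 1 2
f 25 2 26
f 26 2 3
f 26 3 4
f 28 27 31
f 28 31 29
f 29 31 32
f 29 32 30
f 31 27 33
f 31 33 32
f 32 33 34
f 32 34 30
f 33 27 35
f 33 35 34
f 34 35 36
f 34 36 30
f 35 27 37
f 35 37 36
f 36 37 38
f 36 38 30
f 37 27 39
f 37 39 38
f 38 39 40
f 38 40 30
f 39 27 41
f 39 41 40
f 40 41 42
f 40 42 30
f 41 27 43
f 41 43 42
f 42 43 44
f 42 44 30
f 43 27 45
f 43 45 44
f 44 45 46
f 44 46 30
f 45 27 47
f 45 47 46
f 46 47 48
f 46 48 30
f 47 27 49
f 47 49 48
f 48 49 50
f 48 50 30
f 49 27 51
f 49 51 50
f 50 51 52
f 50 52 30
f 51 27 53
f 51 53 52
f 52 53 54
f 52 54 30
f 53 27 55
f 53 55 54
f 54 55 56
f 54 56 30
f 55 27 57
f 55 57 56
f 56 57 58
f 56 58 30
f 57 27 28
f 57 28 58
f 58 28 29
f 58 29 30
f 60 62 59
f 63 60 59
f 59 62 61
f 61 63 59
f 60 66 62
f 64 60 63
f 64 66 60
f 62 66 61
f 65 63 61
f 61 66 65
f 65 64 63
f 66 64 65
f 68 67 71
f 68 71 69
f 69 71 72
f 69 72 70
f 71 67 73
f 71 73 72
f 72 73 74
f 72 74 70
f 73 67 75
f 73 75 74
f 74 75 76
f 74 76 70
f 75 67 77
f 75 77 76
f 76 77 78
f 76 78 70
f 77 67 79
f 77 79 78
f 78 79 80
f 78 80 70
f 79 67 81
f 79 81 80
f 80 81 82
f 80 82 70
f 81 67 83
f 81 83 82
f 82 83 84
f 82 84 70
f 83 67 85
f 83 85 84
f 84 85 86
f 84 86 70
f 85 67 87
f 85 87 86
f 86 87 88
f 86 88 70
f 87 67 89
f 87 89 88
f 88 89 90
f 88 90 70
f 89 67 91
f 89 91 90
f 90 91 92
f 90 92 70
f 91 67 93
f 91 93 92
f 92 93 94
f 92 94 70
f 93 67 68
f 93 68 94
f 94 68 69
f 94 69 70
f 96 95 98
f 96 98 97
f 98 95 99
f 98 99 97
f 99 95 100
f 99 100 97
f 100 95 101
f 100 101 97
f 101 95 102
f 101 102 97
f 102 95 103
f 102 103 97
f 103 95 104
f 103 104 97
f 104 95 105
f 104 105 97
f 105 95 106
f 105 106 97
f 106 95 107
f 106 107 97
f 107 95 108
f 107 108 97
f 108 95 109
f 108 109 97
f 109 95 110
f 109 110 97
f 110 95 111
f 110 111 97
f 111 95 96
f 111 96 97



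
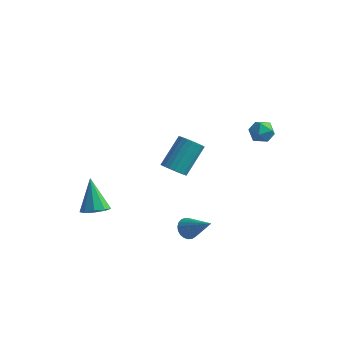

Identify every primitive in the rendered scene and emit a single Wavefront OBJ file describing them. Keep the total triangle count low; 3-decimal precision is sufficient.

v 2.871 3.169 2.063
v 3.291 3.775 2.18
v 3.709 2.485 2.6
v 4.129 3.091 2.717
v 3.487 3.004 3.089
v 2.969 3.427 2.757
v 4.031 2.833 2.023
v 3.513 3.256 1.691
v 4.008 3.568 2.156
v 3.672 3.673 2.814
v 3.328 2.587 1.966
v 2.992 2.692 2.624
v -2.87 -2.379 -2.613
v -2.158 -2.563 -2.273
v -3.57 -1.781 -0.827
v -2.154 -2.037 -2.447
v -2.485 -1.671 -2.699
v -2.996 -1.636 -2.911
v -3.448 -1.949 -2.984
v -3.629 -2.463 -2.883
v -3.455 -2.937 -2.656
v -3.007 -3.151 -2.409
v -2.495 -3.003 -2.258
v 3.294 -3.534 -0.78
v 3.648 -3.698 -1.275
v 4.706 -3.746 0.3
v 3.682 -3.438 -1.268
v 3.648 -3.195 -1.176
v 3.554 -3.011 -1.016
v 3.414 -2.916 -0.815
v 3.254 -2.929 -0.609
v 3.101 -3.046 -0.431
v 2.981 -3.248 -0.314
v 2.915 -3.499 -0.278
v 2.915 -3.756 -0.329
v 2.981 -3.975 -0.457
v 3.101 -4.117 -0.641
v 3.254 -4.159 -0.85
v 3.414 -4.092 -1.046
v 3.554 -3.929 -1.196
v 1.931 -2.646 2.383
v 2.269 -3.107 2.787
v 2.468 -1.774 4.141
v 2.129 -1.314 3.737
v 2.488 -2.987 2.636
v 2.686 -1.654 3.99
v 2.609 -2.807 2.442
v 2.808 -1.475 3.796
v 2.614 -2.6 2.238
v 2.812 -1.268 3.592
v 2.5 -2.401 2.058
v 2.699 -1.069 3.412
v 2.288 -2.244 1.935
v 2.487 -0.912 3.289
v 2.014 -2.157 1.889
v 2.213 -0.825 3.243
v 1.726 -2.155 1.929
v 1.924 -0.822 3.283
v 1.473 -2.237 2.047
v 1.672 -0.904 3.401
v 1.299 -2.39 2.223
v 1.498 -1.057 3.577
v 1.235 -2.587 2.427
v 1.433 -1.255 3.781
v 1.29 -2.795 2.623
v 1.489 -1.462 3.977
v 1.457 -2.977 2.778
v 1.655 -1.644 4.132
v 1.705 -3.102 2.864
v 1.904 -1.769 4.218
v 1.993 -3.148 2.868
v 2.191 -1.815 4.221
f 1 12 6
f 1 6 2
f 1 2 8
f 1 8 11
f 1 11 12
f 2 6 10
f 6 12 5
f 12 11 3
f 11 8 7
f 8 2 9
f 4 10 5
f 4 5 3
f 4 3 7
f 4 7 9
f 4 9 10
f 5 10 6
f 3 5 12
f 7 3 11
f 9 7 8
f 10 9 2
f 14 13 16
f 14 16 15
f 16 13 17
f 16 17 15
f 17 13 18
f 17 18 15
f 18 13 19
f 18 19 15
f 19 13 20
f 19 20 15
f 20 13 21
f 20 21 15
f 21 13 22
f 21 22 15
f 22 13 23
f 22 23 15
f 23 13 14
f 23 14 15
f 25 24 27
f 25 27 26
f 27 24 28
f 27 28 26
f 28 24 29
f 28 29 26
f 29 24 30
f 29 30 26
f 30 24 31
f 30 31 26
f 31 24 32
f 31 32 26
f 32 24 33
f 32 33 26
f 33 24 34
f 33 34 26
f 34 24 35
f 34 35 26
f 35 24 36
f 35 36 26
f 36 24 37
f 36 37 26
f 37 24 38
f 37 38 26
f 38 24 39
f 38 39 26
f 39 24 40
f 39 40 26
f 40 24 25
f 40 25 26
f 42 41 45
f 42 45 43
f 43 45 46
f 43 46 44
f 45 41 47
f 45 47 46
f 46 47 48
f 46 48 44
f 47 41 49
f 47 49 48
f 48 49 50
f 48 50 44
f 49 41 51
f 49 51 50
f 50 51 52
f 50 52 44
f 51 41 53
f 51 53 52
f 52 53 54
f 52 54 44
f 53 41 55
f 53 55 54
f 54 55 56
f 54 56 44
f 55 41 57
f 55 57 56
f 56 57 58
f 56 58 44
f 57 41 59
f 57 59 58
f 58 59 60
f 58 60 44
f 59 41 61
f 59 61 60
f 60 61 62
f 60 62 44
f 61 41 63
f 61 63 62
f 62 63 64
f 62 64 44
f 63 41 65
f 63 65 64
f 64 65 66
f 64 66 44
f 65 41 67
f 65 67 66
f 66 67 68
f 66 68 44
f 67 41 69
f 67 69 68
f 68 69 70
f 68 70 44
f 69 41 71
f 69 71 70
f 70 71 72
f 70 72 44
f 71 41 42
f 71 42 72
f 72 42 43
f 72 43 44



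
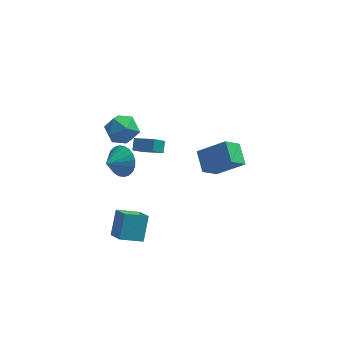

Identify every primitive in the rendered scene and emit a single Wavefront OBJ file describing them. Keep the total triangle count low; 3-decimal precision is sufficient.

v -4.136 -0.956 -4.699
v -3.618 -1.989 -3.91
v -3.833 0.14 -3.463
v -3.315 -0.893 -2.674
v -2.805 -0.707 -5.246
v -2.287 -1.74 -4.457
v -2.502 0.389 -4.01
v -1.984 -0.644 -3.221
v 1.954 2.407 -2.601
v 1.105 1.694 -1.561
v 1.659 3.67 -1.977
v 0.81 2.958 -0.936
v 3.57 2.202 -1.424
v 2.721 1.49 -0.383
v 3.275 3.466 -0.799
v 2.426 2.753 0.241
v -3.616 2.052 3.589
v -2.712 1.821 3.039
v -4.068 0.359 3.561
v -3.164 0.128 3.011
v -3.102 0.44 4.046
v -2.823 1.486 4.063
v -3.957 0.694 2.537
v -3.678 1.74 2.554
v -2.923 0.981 2.388
v -2.395 0.824 3.321
v -4.385 1.356 3.279
v -3.857 1.199 4.212
v -3.43 -0.192 1.679
v -2.789 -0.302 2.465
v -4.27 -0.928 2.261
v -2.994 0.02 2.577
v -3.266 0.31 2.552
v -3.562 0.524 2.394
v -3.838 0.628 2.128
v -4.052 0.608 1.793
v -4.171 0.466 1.44
v -4.178 0.224 1.125
v -4.07 -0.081 0.893
v -3.865 -0.403 0.781
v -3.594 -0.693 0.807
v -3.297 -0.907 0.964
v -3.021 -1.012 1.231
v -2.807 -0.992 1.566
v -2.688 -0.85 1.918
v -2.682 -0.608 2.234
v -2.276 3.806 -1.862
v -2.874 3.275 -1.093
v -2.182 4.432 -1.357
v -2.781 3.901 -0.588
v -1.099 3.219 -1.352
v -1.698 2.688 -0.583
v -1.006 3.845 -0.847
v -1.604 3.314 -0.078
f 2 4 1
f 5 2 1
f 1 4 3
f 3 5 1
f 2 8 4
f 6 2 5
f 6 8 2
f 4 8 3
f 7 5 3
f 3 8 7
f 7 6 5
f 8 6 7
f 10 12 9
f 13 10 9
f 9 12 11
f 11 13 9
f 10 16 12
f 14 10 13
f 14 16 10
f 12 16 11
f 15 13 11
f 11 16 15
f 15 14 13
f 16 14 15
f 17 28 22
f 17 22 18
f 17 18 24
f 17 24 27
f 17 27 28
f 18 22 26
f 22 28 21
f 28 27 19
f 27 24 23
f 24 18 25
f 20 26 21
f 20 21 19
f 20 19 23
f 20 23 25
f 20 25 26
f 21 26 22
f 19 21 28
f 23 19 27
f 25 23 24
f 26 25 18
f 30 29 32
f 30 32 31
f 32 29 33
f 32 33 31
f 33 29 34
f 33 34 31
f 34 29 35
f 34 35 31
f 35 29 36
f 35 36 31
f 36 29 37
f 36 37 31
f 37 29 38
f 37 38 31
f 38 29 39
f 38 39 31
f 39 29 40
f 39 40 31
f 40 29 41
f 40 41 31
f 41 29 42
f 41 42 31
f 42 29 43
f 42 43 31
f 43 29 44
f 43 44 31
f 44 29 45
f 44 45 31
f 45 29 46
f 45 46 31
f 46 29 30
f 46 30 31
f 48 50 47
f 51 48 47
f 47 50 49
f 49 51 47
f 48 54 50
f 52 48 51
f 52 54 48
f 50 54 49
f 53 51 49
f 49 54 53
f 53 52 51
f 54 52 53



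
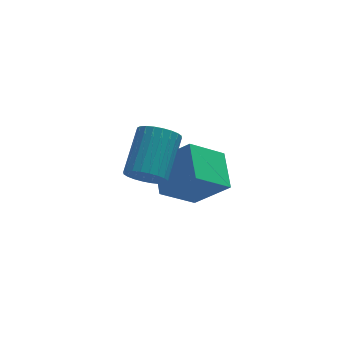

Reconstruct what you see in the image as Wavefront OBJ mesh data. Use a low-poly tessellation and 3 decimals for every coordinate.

v -2.371 -0.01 1.781
v -1.835 0.169 1.133
v -0.973 1.709 2.271
v -1.509 1.53 2.919
v -2.095 0.368 1.06
v -1.232 1.908 2.198
v -2.397 0.51 1.097
v -1.534 2.05 2.235
v -2.695 0.573 1.238
v -1.832 2.113 2.376
v -2.944 0.547 1.462
v -2.081 2.087 2.599
v -3.105 0.436 1.734
v -2.242 1.976 2.872
v -3.155 0.257 2.014
v -2.292 1.797 3.151
v -3.086 0.038 2.258
v -2.223 1.578 3.396
v -2.907 -0.189 2.429
v -2.045 1.351 3.567
v -2.648 -0.388 2.502
v -1.785 1.152 3.64
v -2.346 -0.53 2.465
v -1.483 1.01 3.603
v -2.048 -0.593 2.324
v -1.185 0.947 3.462
v -1.799 -0.567 2.101
v -0.936 0.973 3.238
v -1.638 -0.456 1.828
v -0.775 1.084 2.966
v -1.588 -0.277 1.549
v -0.725 1.263 2.686
v -1.657 -0.058 1.304
v -0.794 1.482 2.442
v -1.358 2.286 -1.484
v -1.218 3.892 -0.805
v 0.129 2.677 -2.716
v 0.269 4.283 -2.036
v -0.089 1.617 -0.164
v 0.051 3.223 0.516
v 1.398 2.008 -1.395
v 1.538 3.614 -0.716
f 2 1 5
f 2 5 3
f 3 5 6
f 3 6 4
f 5 1 7
f 5 7 6
f 6 7 8
f 6 8 4
f 7 1 9
f 7 9 8
f 8 9 10
f 8 10 4
f 9 1 11
f 9 11 10
f 10 11 12
f 10 12 4
f 11 1 13
f 11 13 12
f 12 13 14
f 12 14 4
f 13 1 15
f 13 15 14
f 14 15 16
f 14 16 4
f 15 1 17
f 15 17 16
f 16 17 18
f 16 18 4
f 17 1 19
f 17 19 18
f 18 19 20
f 18 20 4
f 19 1 21
f 19 21 20
f 20 21 22
f 20 22 4
f 21 1 23
f 21 23 22
f 22 23 24
f 22 24 4
f 23 1 25
f 23 25 24
f 24 25 26
f 24 26 4
f 25 1 27
f 25 27 26
f 26 27 28
f 26 28 4
f 27 1 29
f 27 29 28
f 28 29 30
f 28 30 4
f 29 1 31
f 29 31 30
f 30 31 32
f 30 32 4
f 31 1 33
f 31 33 32
f 32 33 34
f 32 34 4
f 33 1 2
f 33 2 34
f 34 2 3
f 34 3 4
f 36 38 35
f 39 36 35
f 35 38 37
f 37 39 35
f 36 42 38
f 40 36 39
f 40 42 36
f 38 42 37
f 41 39 37
f 37 42 41
f 41 40 39
f 42 40 41



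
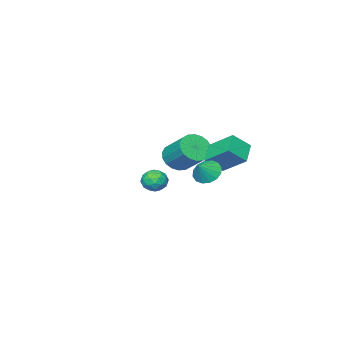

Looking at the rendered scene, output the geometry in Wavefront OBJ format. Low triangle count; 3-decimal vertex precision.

v 3.006 3.226 4.159
v 3.443 3.771 3.84
v 3.957 2.429 4.1
v 4.394 2.974 3.781
v 4.18 3.035 4.516
v 3.593 3.527 4.552
v 3.807 2.673 3.388
v 3.22 3.165 3.424
v 3.938 3.429 3.363
v 4.169 3.652 4.06
v 3.231 2.548 3.88
v 3.462 2.771 4.577
v 3.141 3.568 4.005
v 4.259 2.632 3.935
v 4.133 2.667 4.367
v 4.39 2.988 4.18
v 3.229 3.425 4.423
v 3.486 3.745 4.236
v 3.919 3.313 4.633
v 3.914 2.455 3.704
v 4.171 2.775 3.517
v 3.01 3.212 3.76
v 3.267 3.533 3.573
v 3.481 2.887 3.307
v 3.689 3.687 3.537
v 4.248 3.219 3.502
v 3.903 3.042 3.271
v 3.558 3.331 3.292
v 3.824 3.819 3.946
v 4.383 3.351 3.912
v 4.258 3.386 4.344
v 3.912 3.676 4.365
v 4.115 3.618 3.666
v 3.017 2.849 4.028
v 3.576 2.381 3.994
v 3.488 2.524 3.575
v 3.142 2.814 3.596
v 3.152 2.981 4.438
v 3.711 2.513 4.403
v 3.842 2.869 4.648
v 3.497 3.158 4.669
v 3.285 2.582 4.274
v -2.913 -2.218 2.293
v -2.114 -2.656 2.752
v -1.949 -1.02 4.026
v -2.747 -0.582 3.567
v -1.92 -2.417 2.419
v -1.755 -0.781 3.693
v -1.923 -2.137 2.061
v -1.757 -0.502 3.335
v -2.121 -1.874 1.749
v -1.956 -0.238 3.023
v -2.477 -1.679 1.545
v -2.311 -0.043 2.819
v -2.918 -1.591 1.489
v -2.753 0.045 2.762
v -3.359 -1.627 1.592
v -3.194 0.009 2.866
v -3.711 -1.78 1.834
v -3.546 -0.144 3.108
v -3.905 -2.019 2.167
v -3.74 -0.383 3.441
v -3.903 -2.298 2.525
v -3.737 -0.663 3.799
v -3.704 -2.562 2.837
v -3.539 -0.926 4.111
v -3.349 -2.757 3.041
v -3.183 -1.121 4.315
v -2.907 -2.845 3.098
v -2.742 -1.209 4.371
v -2.466 -2.809 2.994
v -2.301 -1.173 4.268
v 0.062 3.23 3.617
v 0.534 2.622 3.233
v 0.858 3.39 4.343
v 0.645 3 3.028
v 0.6 3.441 2.98
v 0.411 3.825 3.103
v 0.128 4.049 3.363
v -0.172 4.054 3.692
v -0.41 3.838 4
v -0.522 3.459 4.206
v -0.477 3.019 4.254
v -0.287 2.635 4.131
v -0.005 2.411 3.87
v 0.296 2.406 3.542
v -4.383 0.245 2.765
v -3.44 -0.226 3.672
v -4.682 1.792 3.88
v -3.739 1.32 4.787
v -3.341 0.96 2.053
v -2.398 0.488 2.96
v -3.64 2.506 3.168
v -2.697 2.035 4.075
f 1 38 17
f 38 12 41
f 17 41 6
f 38 41 17
f 1 17 13
f 17 6 18
f 13 18 2
f 17 18 13
f 1 13 22
f 13 2 23
f 22 23 8
f 13 23 22
f 1 22 34
f 22 8 37
f 34 37 11
f 22 37 34
f 1 34 38
f 34 11 42
f 38 42 12
f 34 42 38
f 2 18 29
f 18 6 32
f 29 32 10
f 18 32 29
f 6 41 19
f 41 12 40
f 19 40 5
f 41 40 19
f 12 42 39
f 42 11 35
f 39 35 3
f 42 35 39
f 11 37 36
f 37 8 24
f 36 24 7
f 37 24 36
f 8 23 28
f 23 2 25
f 28 25 9
f 23 25 28
f 4 30 16
f 30 10 31
f 16 31 5
f 30 31 16
f 4 16 14
f 16 5 15
f 14 15 3
f 16 15 14
f 4 14 21
f 14 3 20
f 21 20 7
f 14 20 21
f 4 21 26
f 21 7 27
f 26 27 9
f 21 27 26
f 4 26 30
f 26 9 33
f 30 33 10
f 26 33 30
f 5 31 19
f 31 10 32
f 19 32 6
f 31 32 19
f 3 15 39
f 15 5 40
f 39 40 12
f 15 40 39
f 7 20 36
f 20 3 35
f 36 35 11
f 20 35 36
f 9 27 28
f 27 7 24
f 28 24 8
f 27 24 28
f 10 33 29
f 33 9 25
f 29 25 2
f 33 25 29
f 44 43 47
f 44 47 45
f 45 47 48
f 45 48 46
f 47 43 49
f 47 49 48
f 48 49 50
f 48 50 46
f 49 43 51
f 49 51 50
f 50 51 52
f 50 52 46
f 51 43 53
f 51 53 52
f 52 53 54
f 52 54 46
f 53 43 55
f 53 55 54
f 54 55 56
f 54 56 46
f 55 43 57
f 55 57 56
f 56 57 58
f 56 58 46
f 57 43 59
f 57 59 58
f 58 59 60
f 58 60 46
f 59 43 61
f 59 61 60
f 60 61 62
f 60 62 46
f 61 43 63
f 61 63 62
f 62 63 64
f 62 64 46
f 63 43 65
f 63 65 64
f 64 65 66
f 64 66 46
f 65 43 67
f 65 67 66
f 66 67 68
f 66 68 46
f 67 43 69
f 67 69 68
f 68 69 70
f 68 70 46
f 69 43 71
f 69 71 70
f 70 71 72
f 70 72 46
f 71 43 44
f 71 44 72
f 72 44 45
f 72 45 46
f 74 73 76
f 74 76 75
f 76 73 77
f 76 77 75
f 77 73 78
f 77 78 75
f 78 73 79
f 78 79 75
f 79 73 80
f 79 80 75
f 80 73 81
f 80 81 75
f 81 73 82
f 81 82 75
f 82 73 83
f 82 83 75
f 83 73 84
f 83 84 75
f 84 73 85
f 84 85 75
f 85 73 86
f 85 86 75
f 86 73 74
f 86 74 75
f 88 90 87
f 91 88 87
f 87 90 89
f 89 91 87
f 88 94 90
f 92 88 91
f 92 94 88
f 90 94 89
f 93 91 89
f 89 94 93
f 93 92 91
f 94 92 93



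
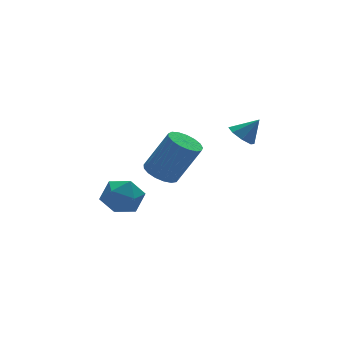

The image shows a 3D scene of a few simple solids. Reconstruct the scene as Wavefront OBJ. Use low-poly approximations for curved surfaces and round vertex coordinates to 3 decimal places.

v -0.81 1.429 0.147
v -0.175 1.831 -0.061
v 0.685 1.374 1.686
v 0.05 0.971 1.893
v -0.389 2.084 0.111
v 0.471 1.627 1.858
v -0.7 2.187 0.291
v 0.16 1.73 2.038
v -1.035 2.116 0.437
v -0.176 1.659 2.184
v -1.32 1.888 0.518
v -0.46 1.431 2.265
v -1.487 1.554 0.513
v -0.627 1.097 2.26
v -1.499 1.192 0.424
v -0.639 0.735 2.171
v -1.354 0.884 0.272
v -0.494 0.426 2.019
v -1.084 0.7 0.091
v -0.224 0.243 1.838
v -0.751 0.684 -0.077
v 0.109 0.227 1.669
v -0.431 0.838 -0.194
v 0.429 0.381 1.553
v -0.199 1.127 -0.233
v 0.661 0.67 1.514
v -0.106 1.486 -0.185
v 0.754 1.029 1.562
v 1.504 -0.815 2.657
v 2.007 -0.644 2.283
v 2.176 -1.025 3.463
v 1.821 -0.26 2.538
v 1.449 -0.201 2.863
v 1.109 -0.502 3.068
v 1.001 -0.986 3.032
v 1.188 -1.37 2.776
v 1.559 -1.429 2.451
v 1.899 -1.128 2.246
v -1.329 4.8 -2.592
v -0.589 4.507 -1.99
v -1.911 3.293 -2.61
v -1.171 3 -2.008
v -1.888 3.603 -1.661
v -1.528 4.535 -1.65
v -0.972 3.265 -2.95
v -0.612 4.197 -2.939
v -0.368 3.558 -2.21
v -0.934 3.767 -1.414
v -1.566 4.033 -3.186
v -2.132 4.242 -2.39
f 2 1 5
f 2 5 3
f 3 5 6
f 3 6 4
f 5 1 7
f 5 7 6
f 6 7 8
f 6 8 4
f 7 1 9
f 7 9 8
f 8 9 10
f 8 10 4
f 9 1 11
f 9 11 10
f 10 11 12
f 10 12 4
f 11 1 13
f 11 13 12
f 12 13 14
f 12 14 4
f 13 1 15
f 13 15 14
f 14 15 16
f 14 16 4
f 15 1 17
f 15 17 16
f 16 17 18
f 16 18 4
f 17 1 19
f 17 19 18
f 18 19 20
f 18 20 4
f 19 1 21
f 19 21 20
f 20 21 22
f 20 22 4
f 21 1 23
f 21 23 22
f 22 23 24
f 22 24 4
f 23 1 25
f 23 25 24
f 24 25 26
f 24 26 4
f 25 1 27
f 25 27 26
f 26 27 28
f 26 28 4
f 27 1 2
f 27 2 28
f 28 2 3
f 28 3 4
f 30 29 32
f 30 32 31
f 32 29 33
f 32 33 31
f 33 29 34
f 33 34 31
f 34 29 35
f 34 35 31
f 35 29 36
f 35 36 31
f 36 29 37
f 36 37 31
f 37 29 38
f 37 38 31
f 38 29 30
f 38 30 31
f 39 50 44
f 39 44 40
f 39 40 46
f 39 46 49
f 39 49 50
f 40 44 48
f 44 50 43
f 50 49 41
f 49 46 45
f 46 40 47
f 42 48 43
f 42 43 41
f 42 41 45
f 42 45 47
f 42 47 48
f 43 48 44
f 41 43 50
f 45 41 49
f 47 45 46
f 48 47 40



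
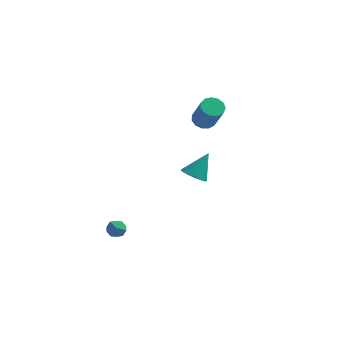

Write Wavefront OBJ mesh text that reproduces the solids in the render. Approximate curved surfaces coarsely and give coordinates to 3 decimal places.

v 1.151 -3.5 1.768
v 1.464 -3.001 1.319
v 1.689 -2.7 3.032
v 1.163 -2.877 1.369
v 0.86 -2.875 1.497
v 0.614 -2.997 1.679
v 0.475 -3.219 1.878
v 0.469 -3.496 2.056
v 0.598 -3.774 2.177
v 0.837 -3.998 2.216
v 1.138 -4.123 2.167
v 1.441 -4.124 2.039
v 1.687 -4.002 1.857
v 1.826 -3.78 1.657
v 1.832 -3.503 1.479
v 1.703 -3.225 1.359
v -0.521 4.107 1.009
v -0.119 3.684 0.623
v 0.603 2.909 2.225
v 0.201 3.333 2.611
v 0.093 4.011 0.686
v 0.814 3.236 2.288
v 0.109 4.368 0.851
v 0.831 3.593 2.453
v -0.074 4.643 1.067
v 0.648 3.868 2.669
v -0.399 4.748 1.264
v 0.322 3.973 2.866
v -0.763 4.649 1.38
v -0.041 3.875 2.982
v -1.05 4.379 1.379
v -0.328 3.604 2.98
v -1.169 4.022 1.26
v -0.447 3.247 2.861
v -1.082 3.692 1.061
v -0.361 2.918 2.663
v -0.817 3.495 0.846
v -0.096 2.72 2.448
v -0.458 3.491 0.683
v 0.263 2.716 2.285
v -3.323 -2.632 -3.269
v -2.876 -2.965 -2.973
v -3.384 -3.355 -3.987
v -2.937 -3.688 -3.691
v -3.508 -3.623 -3.43
v -3.47 -3.177 -2.986
v -2.79 -3.143 -3.974
v -2.752 -2.697 -3.53
v -2.547 -3.28 -3.409
v -2.99 -3.577 -3.072
v -3.27 -2.743 -3.888
v -3.713 -3.04 -3.551
f 2 1 4
f 2 4 3
f 4 1 5
f 4 5 3
f 5 1 6
f 5 6 3
f 6 1 7
f 6 7 3
f 7 1 8
f 7 8 3
f 8 1 9
f 8 9 3
f 9 1 10
f 9 10 3
f 10 1 11
f 10 11 3
f 11 1 12
f 11 12 3
f 12 1 13
f 12 13 3
f 13 1 14
f 13 14 3
f 14 1 15
f 14 15 3
f 15 1 16
f 15 16 3
f 16 1 2
f 16 2 3
f 18 17 21
f 18 21 19
f 19 21 22
f 19 22 20
f 21 17 23
f 21 23 22
f 22 23 24
f 22 24 20
f 23 17 25
f 23 25 24
f 24 25 26
f 24 26 20
f 25 17 27
f 25 27 26
f 26 27 28
f 26 28 20
f 27 17 29
f 27 29 28
f 28 29 30
f 28 30 20
f 29 17 31
f 29 31 30
f 30 31 32
f 30 32 20
f 31 17 33
f 31 33 32
f 32 33 34
f 32 34 20
f 33 17 35
f 33 35 34
f 34 35 36
f 34 36 20
f 35 17 37
f 35 37 36
f 36 37 38
f 36 38 20
f 37 17 39
f 37 39 38
f 38 39 40
f 38 40 20
f 39 17 18
f 39 18 40
f 40 18 19
f 40 19 20
f 41 52 46
f 41 46 42
f 41 42 48
f 41 48 51
f 41 51 52
f 42 46 50
f 46 52 45
f 52 51 43
f 51 48 47
f 48 42 49
f 44 50 45
f 44 45 43
f 44 43 47
f 44 47 49
f 44 49 50
f 45 50 46
f 43 45 52
f 47 43 51
f 49 47 48
f 50 49 42



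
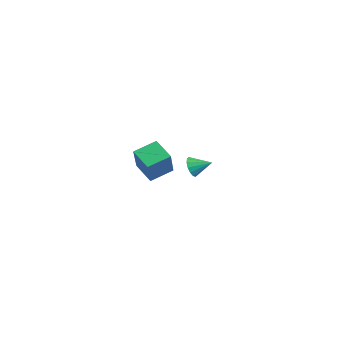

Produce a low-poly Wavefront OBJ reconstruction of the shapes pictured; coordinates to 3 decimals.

v -2.89 -0.32 -4.59
v -4.039 -0.595 -3.958
v -2.922 0.947 -4.097
v -4.071 0.672 -3.466
v -1.909 -0.892 -3.054
v -3.058 -1.167 -2.423
v -1.941 0.375 -2.562
v -3.09 0.1 -1.93
v 3.49 -0.945 -0.64
v 3.79 -0.906 -1.158
v 4.05 -0.195 -0.26
v 3.551 -0.711 -1.19
v 3.295 -0.579 -1.074
v 3.091 -0.544 -0.842
v 2.994 -0.618 -0.556
v 3.031 -0.778 -0.292
v 3.19 -0.984 -0.122
v 3.43 -1.179 -0.091
v 3.686 -1.311 -0.207
v 3.889 -1.345 -0.439
v 3.986 -1.272 -0.725
v 3.95 -1.111 -0.988
f 2 4 1
f 5 2 1
f 1 4 3
f 3 5 1
f 2 8 4
f 6 2 5
f 6 8 2
f 4 8 3
f 7 5 3
f 3 8 7
f 7 6 5
f 8 6 7
f 10 9 12
f 10 12 11
f 12 9 13
f 12 13 11
f 13 9 14
f 13 14 11
f 14 9 15
f 14 15 11
f 15 9 16
f 15 16 11
f 16 9 17
f 16 17 11
f 17 9 18
f 17 18 11
f 18 9 19
f 18 19 11
f 19 9 20
f 19 20 11
f 20 9 21
f 20 21 11
f 21 9 22
f 21 22 11
f 22 9 10
f 22 10 11



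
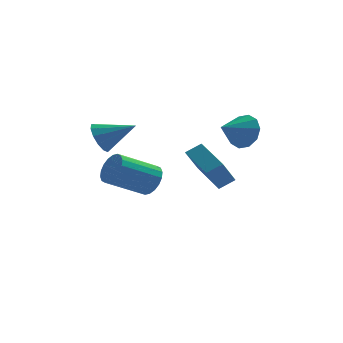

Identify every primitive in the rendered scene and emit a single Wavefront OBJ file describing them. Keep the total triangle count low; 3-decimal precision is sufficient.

v 1.808 -3.27 -1.093
v 1.29 -3.89 0.026
v 0.888 -1.51 -0.543
v 0.37 -2.131 0.576
v 2.49 -3.049 -0.656
v 1.972 -3.67 0.463
v 1.57 -1.29 -0.106
v 1.052 -1.91 1.013
v -3.311 -0.735 0.913
v -2.921 -0.547 0.169
v -1.769 -0.865 1.687
v -2.998 -0.124 0.394
v -3.175 0.104 0.783
v -3.394 0.067 1.214
v -3.587 -0.226 1.549
v -3.692 -0.679 1.682
v -3.676 -1.151 1.571
v -3.545 -1.49 1.251
v -3.338 -1.59 0.824
v -3.124 -1.418 0.425
v -2.968 -1.029 0.181
v 2.843 1.367 0.661
v 3.407 1.205 1.446
v 1.837 0.473 1.199
v 3.05 1.679 1.567
v 2.614 2.034 1.341
v 2.266 2.135 0.856
v 2.138 1.942 0.296
v 2.279 1.529 -0.124
v 2.636 1.055 -0.245
v 3.072 0.7 -0.019
v 3.421 0.6 0.466
v 3.549 0.793 1.025
v -1.286 2.36 -2.72
v -0.779 1.749 -2.339
v -2.507 0.95 -1.32
v -3.014 1.56 -1.7
v -0.765 2.045 -2.084
v -2.494 1.246 -1.064
v -0.855 2.404 -1.954
v -2.583 1.605 -0.934
v -1.029 2.754 -1.976
v -2.758 1.954 -0.956
v -1.255 3.026 -2.145
v -2.983 2.226 -1.126
v -1.487 3.165 -2.428
v -3.215 2.366 -1.409
v -1.679 3.146 -2.769
v -3.407 2.346 -1.75
v -1.793 2.97 -3.1
v -3.521 2.171 -2.081
v -1.806 2.674 -3.356
v -3.535 1.875 -2.336
v -1.717 2.315 -3.486
v -3.445 1.516 -2.466
v -1.542 1.966 -3.464
v -3.271 1.166 -2.444
v -1.317 1.694 -3.294
v -3.045 0.894 -2.275
v -1.085 1.554 -3.011
v -2.813 0.755 -1.992
v -0.893 1.574 -2.67
v -2.621 0.774 -1.651
f 2 4 1
f 5 2 1
f 1 4 3
f 3 5 1
f 2 8 4
f 6 2 5
f 6 8 2
f 4 8 3
f 7 5 3
f 3 8 7
f 7 6 5
f 8 6 7
f 10 9 12
f 10 12 11
f 12 9 13
f 12 13 11
f 13 9 14
f 13 14 11
f 14 9 15
f 14 15 11
f 15 9 16
f 15 16 11
f 16 9 17
f 16 17 11
f 17 9 18
f 17 18 11
f 18 9 19
f 18 19 11
f 19 9 20
f 19 20 11
f 20 9 21
f 20 21 11
f 21 9 10
f 21 10 11
f 23 22 25
f 23 25 24
f 25 22 26
f 25 26 24
f 26 22 27
f 26 27 24
f 27 22 28
f 27 28 24
f 28 22 29
f 28 29 24
f 29 22 30
f 29 30 24
f 30 22 31
f 30 31 24
f 31 22 32
f 31 32 24
f 32 22 33
f 32 33 24
f 33 22 23
f 33 23 24
f 35 34 38
f 35 38 36
f 36 38 39
f 36 39 37
f 38 34 40
f 38 40 39
f 39 40 41
f 39 41 37
f 40 34 42
f 40 42 41
f 41 42 43
f 41 43 37
f 42 34 44
f 42 44 43
f 43 44 45
f 43 45 37
f 44 34 46
f 44 46 45
f 45 46 47
f 45 47 37
f 46 34 48
f 46 48 47
f 47 48 49
f 47 49 37
f 48 34 50
f 48 50 49
f 49 50 51
f 49 51 37
f 50 34 52
f 50 52 51
f 51 52 53
f 51 53 37
f 52 34 54
f 52 54 53
f 53 54 55
f 53 55 37
f 54 34 56
f 54 56 55
f 55 56 57
f 55 57 37
f 56 34 58
f 56 58 57
f 57 58 59
f 57 59 37
f 58 34 60
f 58 60 59
f 59 60 61
f 59 61 37
f 60 34 62
f 60 62 61
f 61 62 63
f 61 63 37
f 62 34 35
f 62 35 63
f 63 35 36
f 63 36 37

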